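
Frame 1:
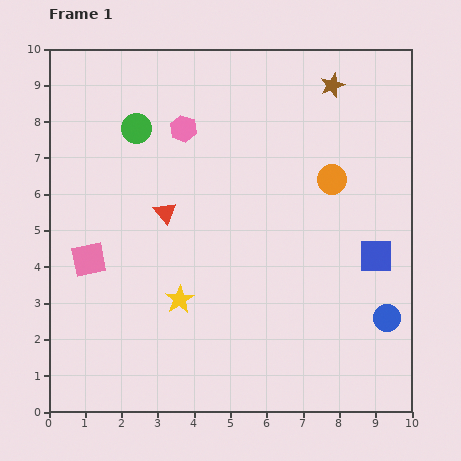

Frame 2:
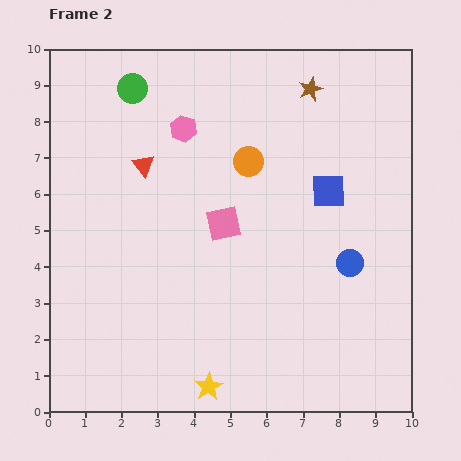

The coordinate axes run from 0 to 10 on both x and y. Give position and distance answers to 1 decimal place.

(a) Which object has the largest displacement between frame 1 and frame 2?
the pink square

(moved 3.8; next 2.5)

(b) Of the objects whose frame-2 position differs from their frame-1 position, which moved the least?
the brown star

(moved 0.6)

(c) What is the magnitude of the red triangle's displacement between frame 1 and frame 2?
1.4

The red triangle moved from (3.2, 5.5) to (2.6, 6.8), a distance of √(0.6² + 1.3²) ≈ 1.4.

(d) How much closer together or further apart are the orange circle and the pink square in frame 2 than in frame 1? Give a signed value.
-5.3

Distance in frame 1: 7.1. Distance in frame 2: 1.8.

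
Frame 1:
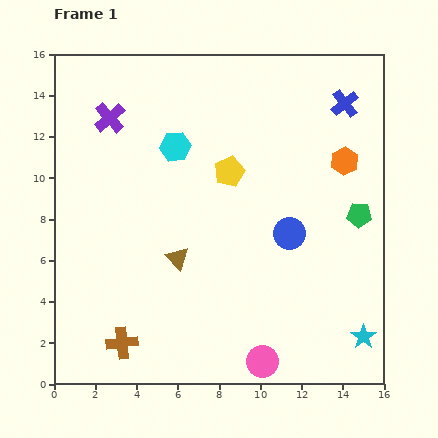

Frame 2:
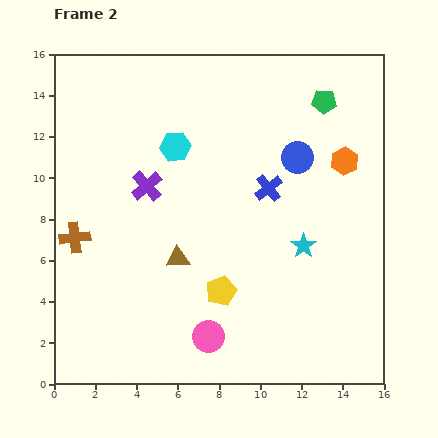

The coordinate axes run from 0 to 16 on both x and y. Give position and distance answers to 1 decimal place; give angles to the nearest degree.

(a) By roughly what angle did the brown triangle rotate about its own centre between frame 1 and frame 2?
52° counter-clockwise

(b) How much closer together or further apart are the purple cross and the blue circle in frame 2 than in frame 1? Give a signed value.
-2.9

Distance in frame 1: 10.3. Distance in frame 2: 7.4.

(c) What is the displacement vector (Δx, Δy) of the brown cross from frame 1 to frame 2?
(-2.3, 5.1)

The brown cross was at (3.3, 2.0) in frame 1 and (1.0, 7.1) in frame 2.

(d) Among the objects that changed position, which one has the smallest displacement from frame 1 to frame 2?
the pink circle

(moved 2.9)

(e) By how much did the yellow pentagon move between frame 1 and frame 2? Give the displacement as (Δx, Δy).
(-0.4, -5.8)

The yellow pentagon was at (8.5, 10.3) in frame 1 and (8.1, 4.5) in frame 2.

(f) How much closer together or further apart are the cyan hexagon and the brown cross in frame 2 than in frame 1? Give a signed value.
-3.2

Distance in frame 1: 9.8. Distance in frame 2: 6.6.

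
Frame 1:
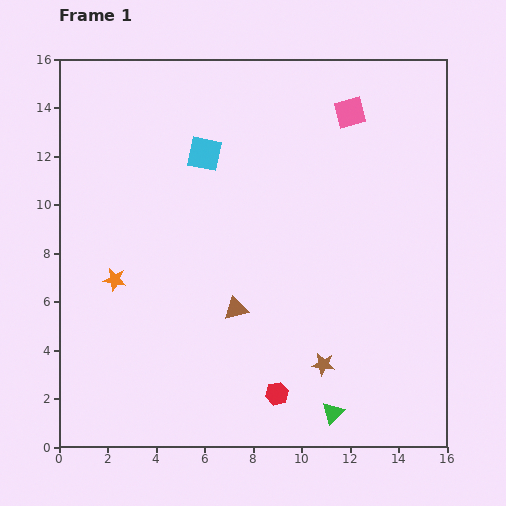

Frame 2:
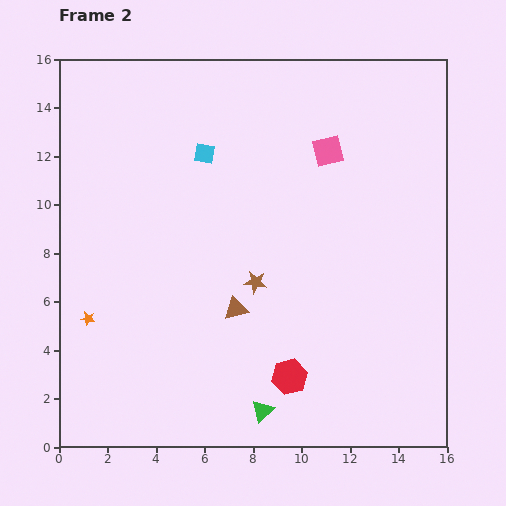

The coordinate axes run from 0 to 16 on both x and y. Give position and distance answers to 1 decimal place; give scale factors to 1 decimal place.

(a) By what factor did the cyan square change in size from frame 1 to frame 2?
0.6×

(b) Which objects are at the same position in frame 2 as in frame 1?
the cyan square, the brown triangle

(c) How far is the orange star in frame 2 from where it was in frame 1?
1.9

The orange star moved from (2.3, 6.9) to (1.2, 5.3), a distance of √(1.1² + 1.6²) ≈ 1.9.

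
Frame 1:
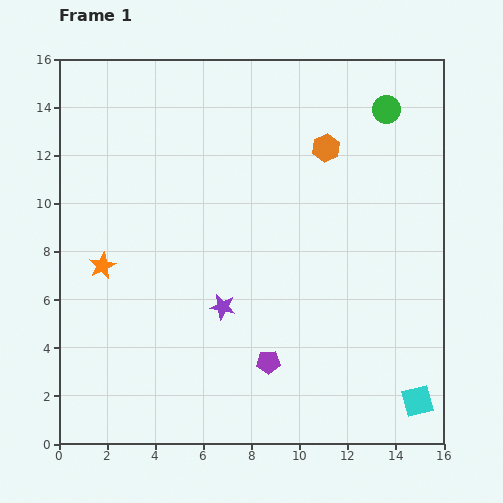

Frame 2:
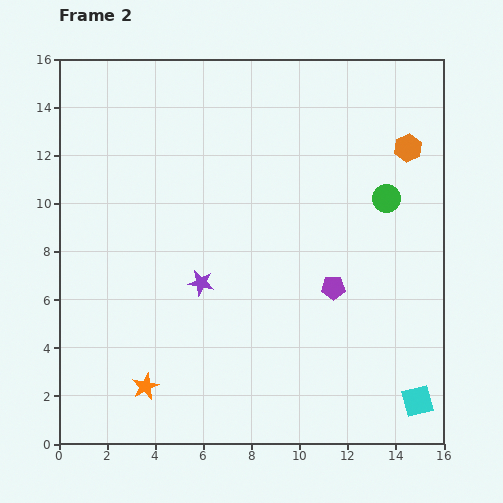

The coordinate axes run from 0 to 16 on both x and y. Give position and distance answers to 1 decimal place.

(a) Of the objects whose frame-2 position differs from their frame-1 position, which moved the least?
the purple star

(moved 1.3)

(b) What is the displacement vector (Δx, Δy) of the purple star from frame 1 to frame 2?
(-0.9, 1.0)

The purple star was at (6.8, 5.7) in frame 1 and (5.9, 6.7) in frame 2.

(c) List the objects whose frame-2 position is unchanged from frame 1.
the cyan square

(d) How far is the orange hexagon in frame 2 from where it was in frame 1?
3.4

The orange hexagon moved from (11.1, 12.3) to (14.5, 12.3), a distance of √(3.4² + 0.0²) ≈ 3.4.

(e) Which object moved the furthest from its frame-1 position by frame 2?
the orange star

(moved 5.3; next 4.1)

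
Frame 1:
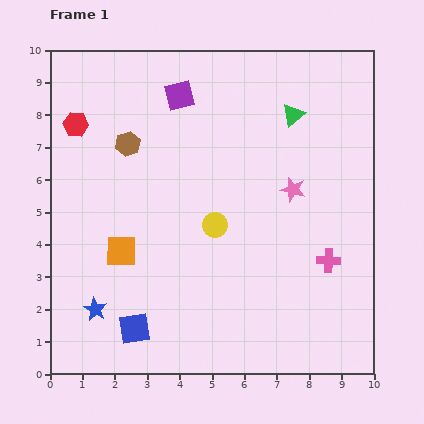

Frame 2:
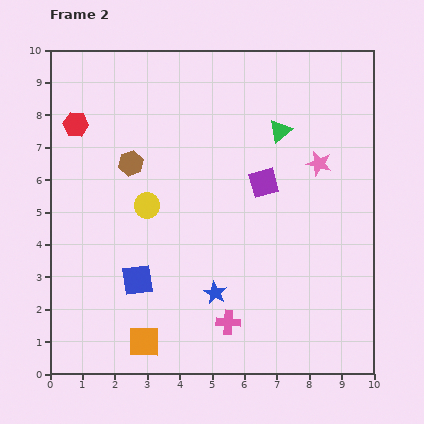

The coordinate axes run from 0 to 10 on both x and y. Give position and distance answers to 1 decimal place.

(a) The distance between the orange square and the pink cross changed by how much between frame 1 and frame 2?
-3.7

Distance in frame 1: 6.4. Distance in frame 2: 2.7.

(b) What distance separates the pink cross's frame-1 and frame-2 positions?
3.6

The pink cross moved from (8.6, 3.5) to (5.5, 1.6), a distance of √(3.1² + 1.9²) ≈ 3.6.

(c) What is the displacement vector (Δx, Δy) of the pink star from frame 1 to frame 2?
(0.8, 0.8)

The pink star was at (7.5, 5.7) in frame 1 and (8.3, 6.5) in frame 2.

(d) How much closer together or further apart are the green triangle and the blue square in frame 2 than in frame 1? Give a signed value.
-1.8

Distance in frame 1: 8.2. Distance in frame 2: 6.4.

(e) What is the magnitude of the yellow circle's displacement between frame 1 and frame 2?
2.2

The yellow circle moved from (5.1, 4.6) to (3.0, 5.2), a distance of √(2.1² + 0.6²) ≈ 2.2.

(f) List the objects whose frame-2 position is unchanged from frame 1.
the red hexagon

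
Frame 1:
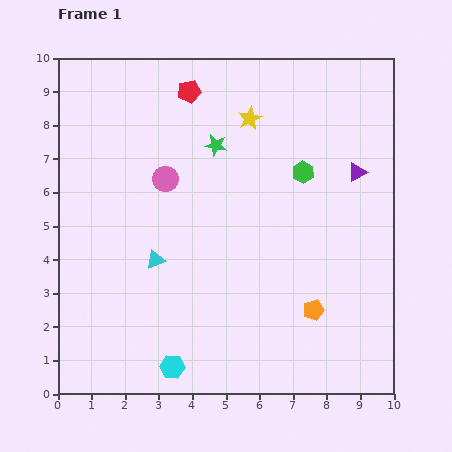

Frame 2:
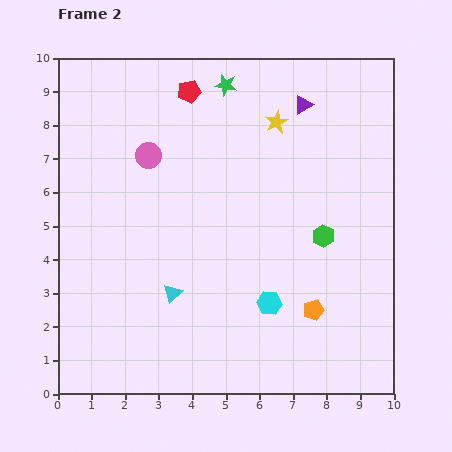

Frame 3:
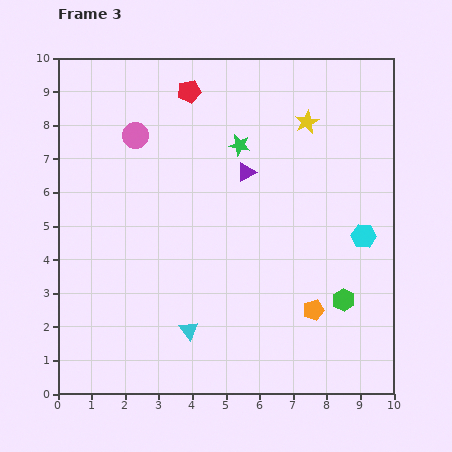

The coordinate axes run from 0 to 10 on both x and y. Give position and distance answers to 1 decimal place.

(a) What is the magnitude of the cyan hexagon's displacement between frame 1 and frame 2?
3.5

The cyan hexagon moved from (3.4, 0.8) to (6.3, 2.7), a distance of √(2.9² + 1.9²) ≈ 3.5.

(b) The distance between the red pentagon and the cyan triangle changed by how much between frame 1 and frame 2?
+0.9

Distance in frame 1: 5.1. Distance in frame 2: 6.0.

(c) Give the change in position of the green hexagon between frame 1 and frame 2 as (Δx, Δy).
(0.6, -1.9)

The green hexagon was at (7.3, 6.6) in frame 1 and (7.9, 4.7) in frame 2.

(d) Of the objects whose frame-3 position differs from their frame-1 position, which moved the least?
the green star

(moved 0.7)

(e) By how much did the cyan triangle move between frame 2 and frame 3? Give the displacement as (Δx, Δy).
(0.5, -1.1)

The cyan triangle was at (3.4, 3.0) in frame 2 and (3.9, 1.9) in frame 3.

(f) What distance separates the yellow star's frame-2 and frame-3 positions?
0.9

The yellow star moved from (6.5, 8.1) to (7.4, 8.1), a distance of √(0.9² + 0.0²) ≈ 0.9.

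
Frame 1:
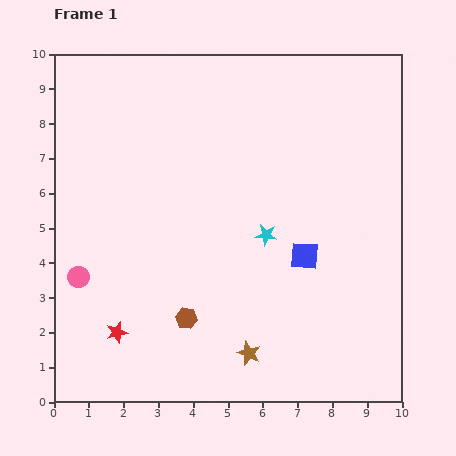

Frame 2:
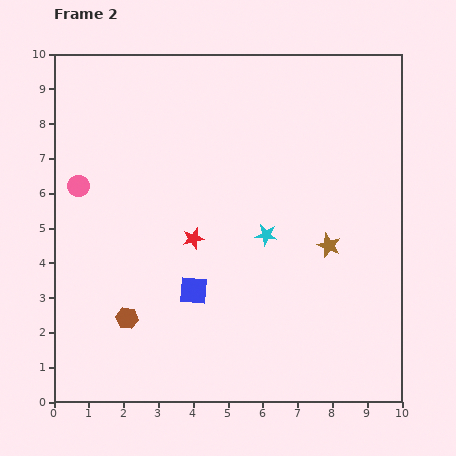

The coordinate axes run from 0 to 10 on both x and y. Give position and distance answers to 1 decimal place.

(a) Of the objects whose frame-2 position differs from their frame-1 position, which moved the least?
the brown hexagon

(moved 1.7)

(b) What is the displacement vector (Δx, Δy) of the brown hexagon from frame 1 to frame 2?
(-1.7, 0.0)

The brown hexagon was at (3.8, 2.4) in frame 1 and (2.1, 2.4) in frame 2.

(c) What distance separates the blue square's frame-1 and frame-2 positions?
3.4

The blue square moved from (7.2, 4.2) to (4.0, 3.2), a distance of √(3.2² + 1.0²) ≈ 3.4.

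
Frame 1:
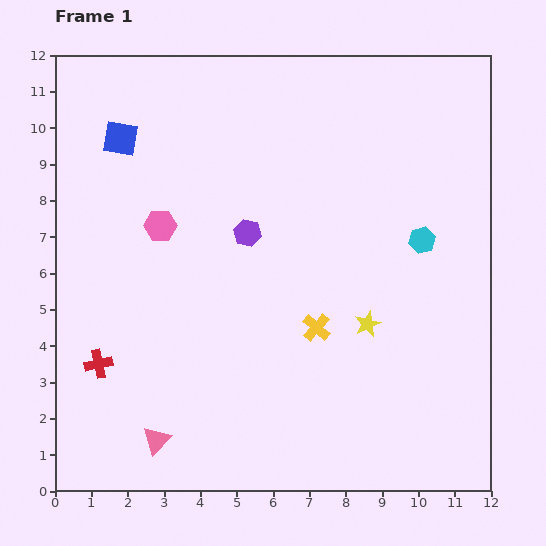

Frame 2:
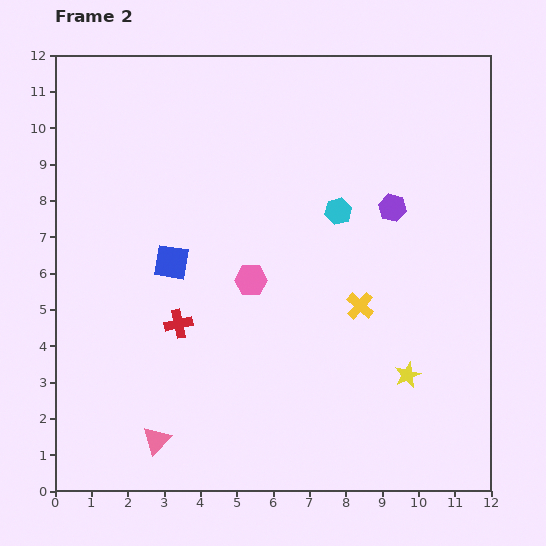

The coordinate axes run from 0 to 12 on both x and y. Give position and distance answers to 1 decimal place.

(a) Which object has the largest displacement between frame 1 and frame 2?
the purple hexagon

(moved 4.1; next 3.7)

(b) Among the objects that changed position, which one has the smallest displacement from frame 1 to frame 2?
the yellow cross

(moved 1.3)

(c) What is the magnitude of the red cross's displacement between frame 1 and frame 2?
2.5

The red cross moved from (1.2, 3.5) to (3.4, 4.6), a distance of √(2.2² + 1.1²) ≈ 2.5.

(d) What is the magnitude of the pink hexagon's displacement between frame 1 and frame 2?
2.9

The pink hexagon moved from (2.9, 7.3) to (5.4, 5.8), a distance of √(2.5² + 1.5²) ≈ 2.9.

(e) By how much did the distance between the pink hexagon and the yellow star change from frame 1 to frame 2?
-1.3

Distance in frame 1: 6.3. Distance in frame 2: 5.0.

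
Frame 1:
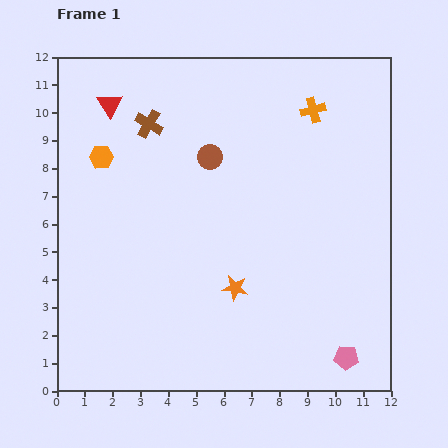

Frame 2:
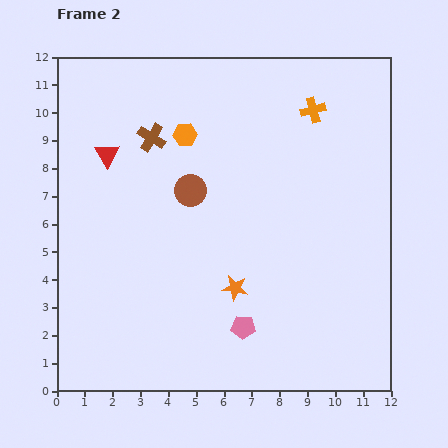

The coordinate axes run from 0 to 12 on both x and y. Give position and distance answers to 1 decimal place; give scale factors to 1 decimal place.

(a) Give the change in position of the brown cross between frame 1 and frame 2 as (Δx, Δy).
(0.1, -0.5)

The brown cross was at (3.3, 9.6) in frame 1 and (3.4, 9.1) in frame 2.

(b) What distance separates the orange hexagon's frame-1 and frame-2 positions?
3.1

The orange hexagon moved from (1.6, 8.4) to (4.6, 9.2), a distance of √(3.0² + 0.8²) ≈ 3.1.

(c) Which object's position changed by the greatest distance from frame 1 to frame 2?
the pink pentagon

(moved 3.9; next 3.1)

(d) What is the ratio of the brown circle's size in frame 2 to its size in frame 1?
1.3×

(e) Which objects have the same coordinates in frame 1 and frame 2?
the orange star, the orange cross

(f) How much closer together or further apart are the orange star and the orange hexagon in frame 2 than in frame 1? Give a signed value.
-0.9

Distance in frame 1: 6.7. Distance in frame 2: 5.8.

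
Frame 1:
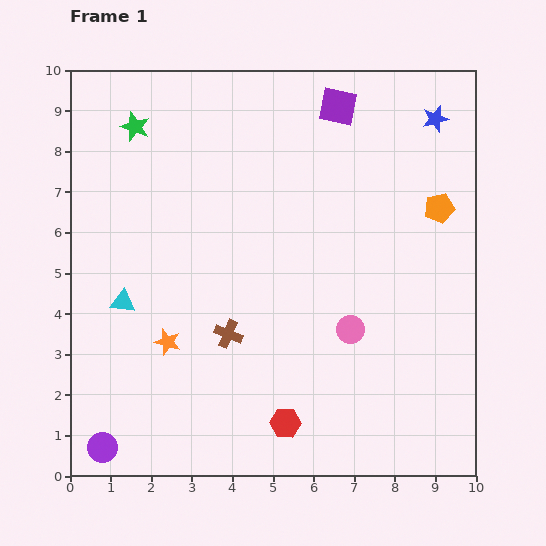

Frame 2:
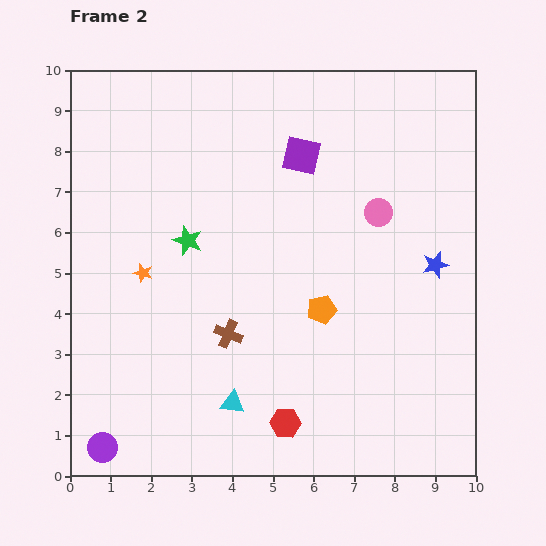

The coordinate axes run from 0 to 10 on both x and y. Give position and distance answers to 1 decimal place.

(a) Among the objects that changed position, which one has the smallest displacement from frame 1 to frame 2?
the purple square

(moved 1.5)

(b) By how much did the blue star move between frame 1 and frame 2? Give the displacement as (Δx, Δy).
(0.0, -3.6)

The blue star was at (9.0, 8.8) in frame 1 and (9.0, 5.2) in frame 2.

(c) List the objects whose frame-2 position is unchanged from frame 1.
the red hexagon, the purple circle, the brown cross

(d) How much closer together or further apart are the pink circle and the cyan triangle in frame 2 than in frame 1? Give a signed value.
+0.3

Distance in frame 1: 5.6. Distance in frame 2: 5.9.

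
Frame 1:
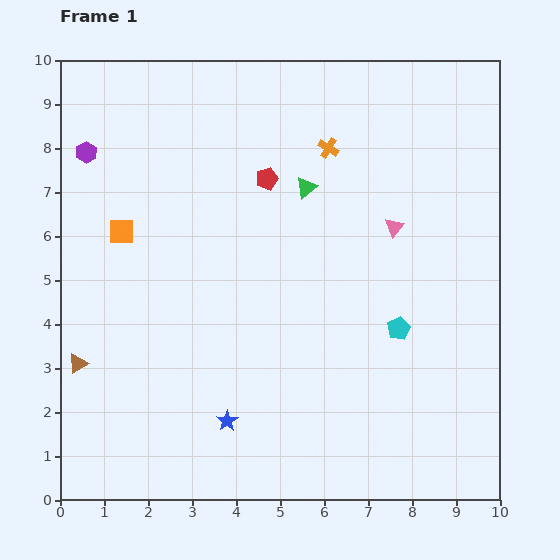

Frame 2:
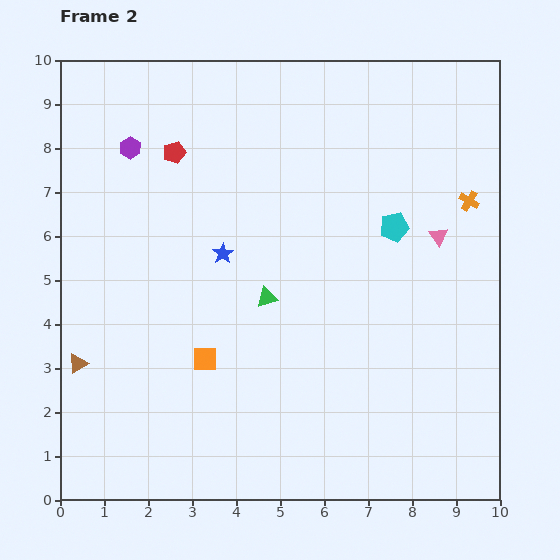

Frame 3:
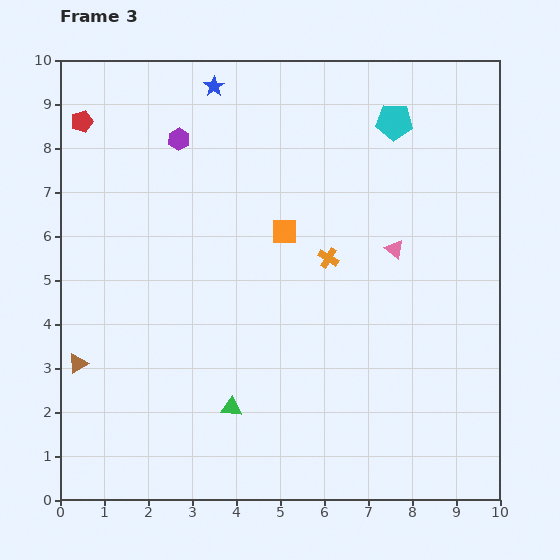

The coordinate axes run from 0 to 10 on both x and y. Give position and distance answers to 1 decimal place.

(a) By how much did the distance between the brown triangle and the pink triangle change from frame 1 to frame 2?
+0.9

Distance in frame 1: 7.8. Distance in frame 2: 8.7.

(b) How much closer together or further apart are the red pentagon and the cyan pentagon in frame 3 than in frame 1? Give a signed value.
+2.6

Distance in frame 1: 4.5. Distance in frame 3: 7.1.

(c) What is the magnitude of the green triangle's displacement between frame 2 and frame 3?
2.6

The green triangle moved from (4.7, 4.6) to (3.9, 2.1), a distance of √(0.8² + 2.5²) ≈ 2.6.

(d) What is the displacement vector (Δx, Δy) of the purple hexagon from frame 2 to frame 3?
(1.1, 0.2)

The purple hexagon was at (1.6, 8.0) in frame 2 and (2.7, 8.2) in frame 3.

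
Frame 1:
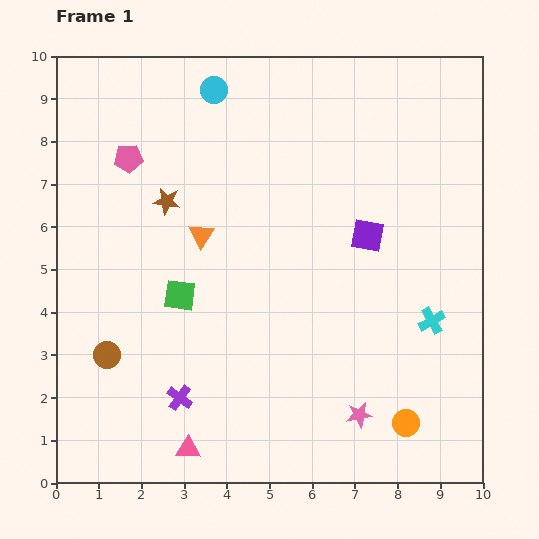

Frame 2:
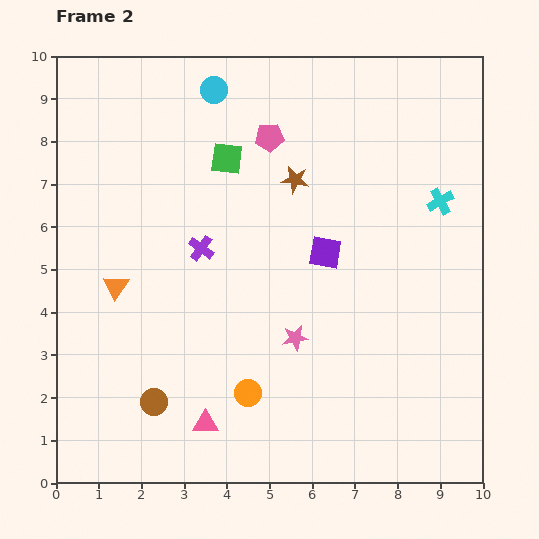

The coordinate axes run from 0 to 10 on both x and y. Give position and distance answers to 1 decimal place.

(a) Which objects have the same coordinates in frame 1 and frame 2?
the cyan circle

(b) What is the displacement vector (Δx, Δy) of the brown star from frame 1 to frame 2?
(3.0, 0.5)

The brown star was at (2.6, 6.6) in frame 1 and (5.6, 7.1) in frame 2.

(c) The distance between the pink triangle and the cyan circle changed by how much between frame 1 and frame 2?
-0.6

Distance in frame 1: 8.4. Distance in frame 2: 7.8.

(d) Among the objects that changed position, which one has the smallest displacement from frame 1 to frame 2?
the pink triangle

(moved 0.7)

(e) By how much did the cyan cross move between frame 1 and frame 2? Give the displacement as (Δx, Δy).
(0.2, 2.8)

The cyan cross was at (8.8, 3.8) in frame 1 and (9.0, 6.6) in frame 2.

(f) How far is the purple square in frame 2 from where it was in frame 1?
1.1

The purple square moved from (7.3, 5.8) to (6.3, 5.4), a distance of √(1.0² + 0.4²) ≈ 1.1.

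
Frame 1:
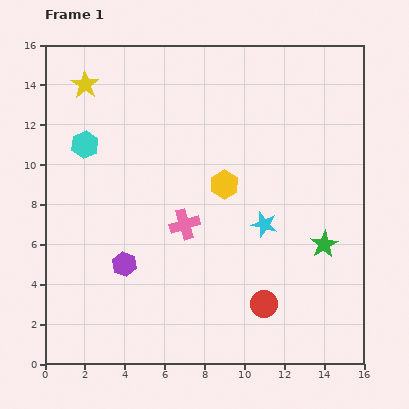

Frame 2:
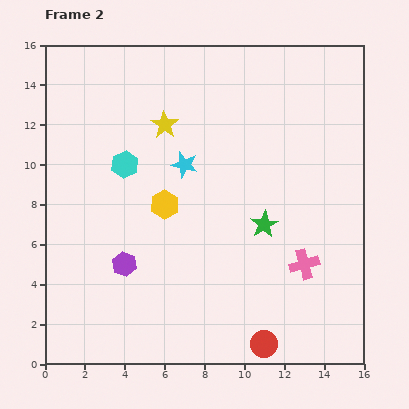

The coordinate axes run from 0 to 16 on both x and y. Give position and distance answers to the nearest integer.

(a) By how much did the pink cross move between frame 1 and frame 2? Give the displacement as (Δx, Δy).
(6, -2)

The pink cross was at (7, 7) in frame 1 and (13, 5) in frame 2.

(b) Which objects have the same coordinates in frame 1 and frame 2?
the purple hexagon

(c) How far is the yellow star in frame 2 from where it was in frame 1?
4

The yellow star moved from (2, 14) to (6, 12), a distance of √(4² + 2²) ≈ 4.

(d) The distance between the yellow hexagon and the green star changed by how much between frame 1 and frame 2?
-1

Distance in frame 1: 6. Distance in frame 2: 5.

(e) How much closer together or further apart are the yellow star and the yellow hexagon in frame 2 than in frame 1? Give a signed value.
-5

Distance in frame 1: 9. Distance in frame 2: 4.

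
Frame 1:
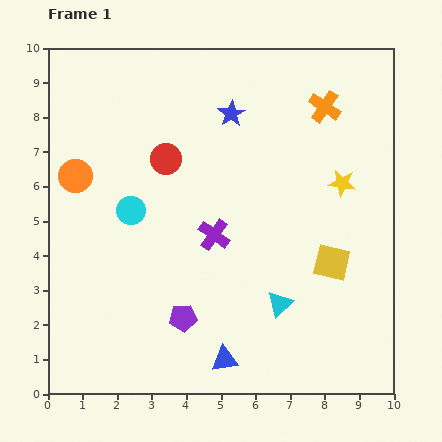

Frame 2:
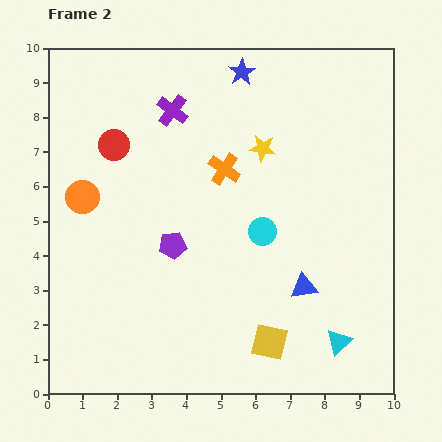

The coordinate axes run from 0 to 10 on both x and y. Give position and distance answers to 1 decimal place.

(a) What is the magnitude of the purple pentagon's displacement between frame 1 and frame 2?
2.1

The purple pentagon moved from (3.9, 2.2) to (3.6, 4.3), a distance of √(0.3² + 2.1²) ≈ 2.1.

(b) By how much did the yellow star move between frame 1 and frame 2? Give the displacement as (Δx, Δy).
(-2.3, 1.0)

The yellow star was at (8.5, 6.1) in frame 1 and (6.2, 7.1) in frame 2.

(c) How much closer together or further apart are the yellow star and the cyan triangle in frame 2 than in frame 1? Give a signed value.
+2.1

Distance in frame 1: 3.9. Distance in frame 2: 6.0.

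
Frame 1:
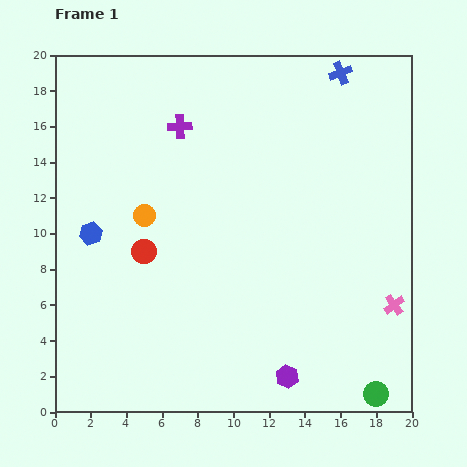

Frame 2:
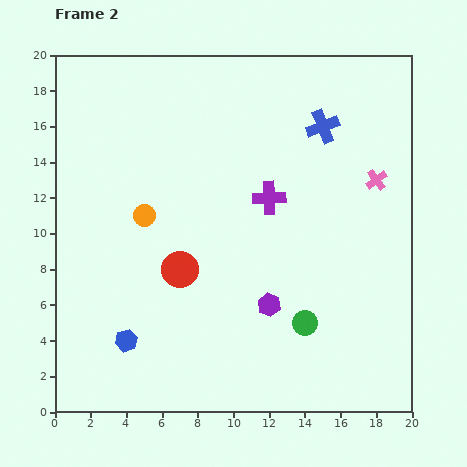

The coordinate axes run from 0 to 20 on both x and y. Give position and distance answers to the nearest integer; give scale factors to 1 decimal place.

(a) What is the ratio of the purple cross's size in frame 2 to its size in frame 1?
1.4×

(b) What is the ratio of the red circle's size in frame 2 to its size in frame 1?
1.5×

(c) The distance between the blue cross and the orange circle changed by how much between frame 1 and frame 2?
-3

Distance in frame 1: 14. Distance in frame 2: 11.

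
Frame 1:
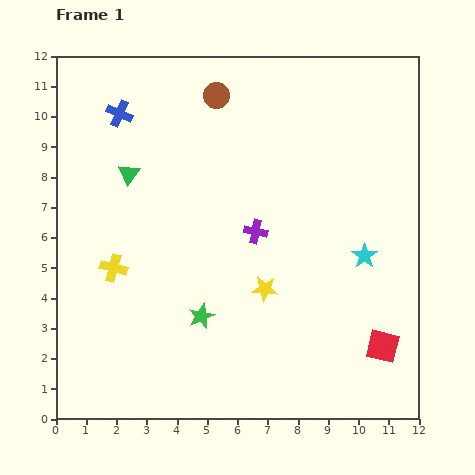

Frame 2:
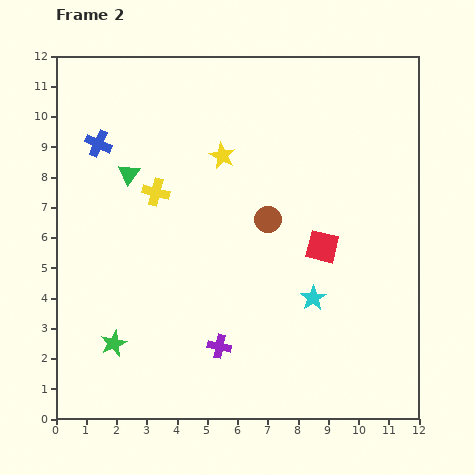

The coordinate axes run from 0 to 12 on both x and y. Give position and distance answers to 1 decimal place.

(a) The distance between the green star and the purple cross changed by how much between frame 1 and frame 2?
+0.2

Distance in frame 1: 3.3. Distance in frame 2: 3.5.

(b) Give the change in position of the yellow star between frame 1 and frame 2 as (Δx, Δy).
(-1.4, 4.4)

The yellow star was at (6.9, 4.3) in frame 1 and (5.5, 8.7) in frame 2.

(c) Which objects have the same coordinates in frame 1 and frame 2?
the green triangle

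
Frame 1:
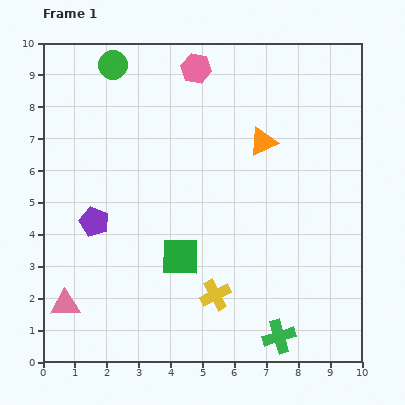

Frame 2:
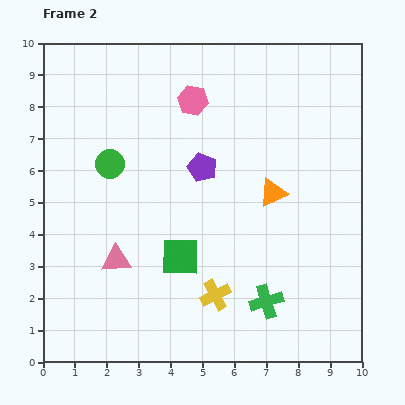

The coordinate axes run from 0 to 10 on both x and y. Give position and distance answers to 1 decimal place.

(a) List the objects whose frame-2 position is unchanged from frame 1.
the yellow cross, the green square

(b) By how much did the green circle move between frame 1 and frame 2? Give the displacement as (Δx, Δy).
(-0.1, -3.1)

The green circle was at (2.2, 9.3) in frame 1 and (2.1, 6.2) in frame 2.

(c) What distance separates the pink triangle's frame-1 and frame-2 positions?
2.1

The pink triangle moved from (0.7, 1.8) to (2.3, 3.2), a distance of √(1.6² + 1.4²) ≈ 2.1.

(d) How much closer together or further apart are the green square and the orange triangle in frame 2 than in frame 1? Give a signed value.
-0.9

Distance in frame 1: 4.4. Distance in frame 2: 3.5.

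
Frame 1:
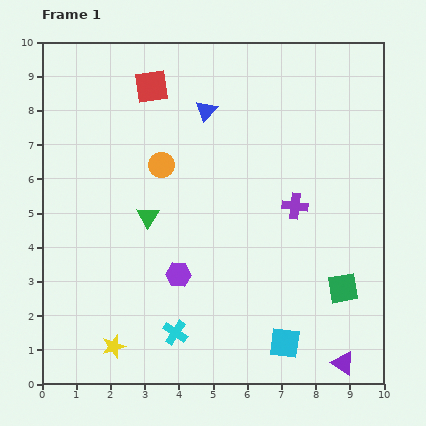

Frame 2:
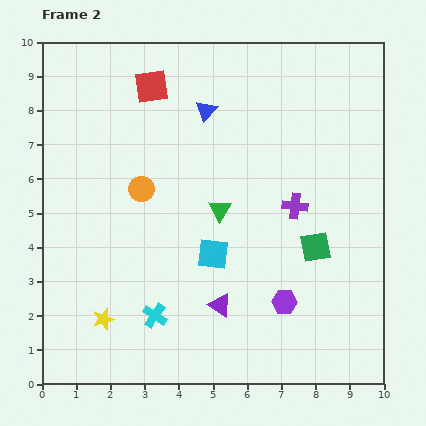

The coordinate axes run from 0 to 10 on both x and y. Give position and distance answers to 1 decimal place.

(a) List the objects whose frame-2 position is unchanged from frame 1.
the blue triangle, the red square, the purple cross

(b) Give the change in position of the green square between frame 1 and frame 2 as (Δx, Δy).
(-0.8, 1.2)

The green square was at (8.8, 2.8) in frame 1 and (8.0, 4.0) in frame 2.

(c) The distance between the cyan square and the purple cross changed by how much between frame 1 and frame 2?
-1.2

Distance in frame 1: 4.0. Distance in frame 2: 2.8.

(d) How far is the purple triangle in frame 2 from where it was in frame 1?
4.0

The purple triangle moved from (8.8, 0.6) to (5.2, 2.3), a distance of √(3.6² + 1.7²) ≈ 4.0.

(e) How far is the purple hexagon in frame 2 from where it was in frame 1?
3.2

The purple hexagon moved from (4.0, 3.2) to (7.1, 2.4), a distance of √(3.1² + 0.8²) ≈ 3.2.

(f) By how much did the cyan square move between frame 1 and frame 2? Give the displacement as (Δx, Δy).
(-2.1, 2.6)

The cyan square was at (7.1, 1.2) in frame 1 and (5.0, 3.8) in frame 2.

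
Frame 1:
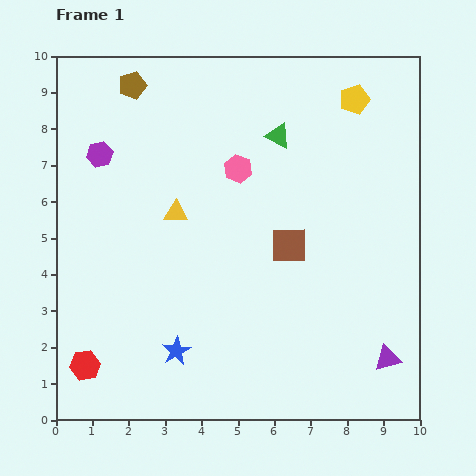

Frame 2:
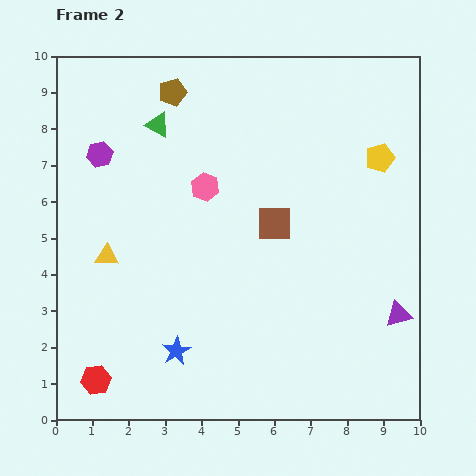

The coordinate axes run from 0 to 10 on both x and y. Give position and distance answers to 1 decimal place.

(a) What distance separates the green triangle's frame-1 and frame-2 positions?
3.3

The green triangle moved from (6.1, 7.8) to (2.8, 8.1), a distance of √(3.3² + 0.3²) ≈ 3.3.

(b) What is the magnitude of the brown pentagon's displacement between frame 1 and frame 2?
1.1

The brown pentagon moved from (2.1, 9.2) to (3.2, 9.0), a distance of √(1.1² + 0.2²) ≈ 1.1.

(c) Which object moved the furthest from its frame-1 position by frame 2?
the green triangle

(moved 3.3; next 2.2)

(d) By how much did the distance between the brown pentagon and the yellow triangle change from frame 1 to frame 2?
+1.1

Distance in frame 1: 3.7. Distance in frame 2: 4.8.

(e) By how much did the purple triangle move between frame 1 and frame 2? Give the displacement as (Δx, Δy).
(0.3, 1.2)

The purple triangle was at (9.1, 1.7) in frame 1 and (9.4, 2.9) in frame 2.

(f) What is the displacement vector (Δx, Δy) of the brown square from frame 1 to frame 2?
(-0.4, 0.6)

The brown square was at (6.4, 4.8) in frame 1 and (6.0, 5.4) in frame 2.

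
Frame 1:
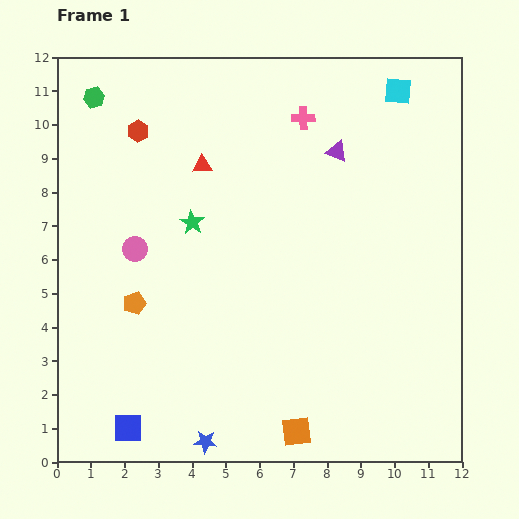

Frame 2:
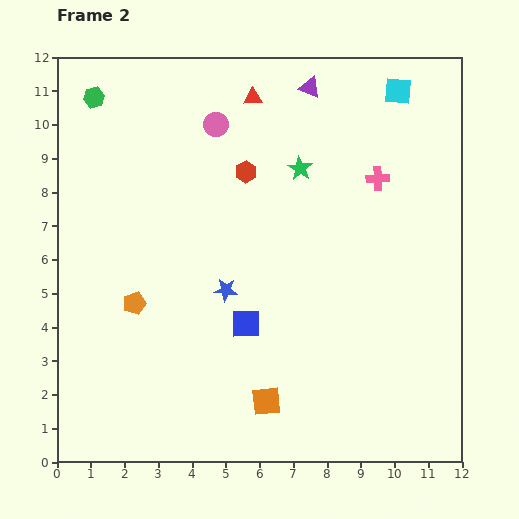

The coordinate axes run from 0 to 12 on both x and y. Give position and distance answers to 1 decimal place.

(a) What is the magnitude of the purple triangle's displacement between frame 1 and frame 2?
2.1

The purple triangle moved from (8.3, 9.2) to (7.5, 11.1), a distance of √(0.8² + 1.9²) ≈ 2.1.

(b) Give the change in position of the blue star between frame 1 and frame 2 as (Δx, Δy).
(0.6, 4.5)

The blue star was at (4.4, 0.6) in frame 1 and (5.0, 5.1) in frame 2.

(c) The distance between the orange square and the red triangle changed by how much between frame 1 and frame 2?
+0.6

Distance in frame 1: 8.4. Distance in frame 2: 9.0.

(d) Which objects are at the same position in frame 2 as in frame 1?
the green hexagon, the cyan square, the orange pentagon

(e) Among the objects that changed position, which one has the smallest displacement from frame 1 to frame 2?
the orange square

(moved 1.3)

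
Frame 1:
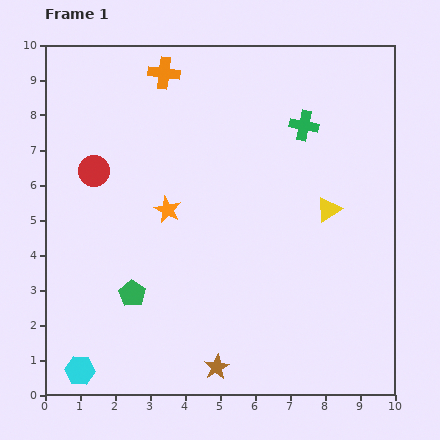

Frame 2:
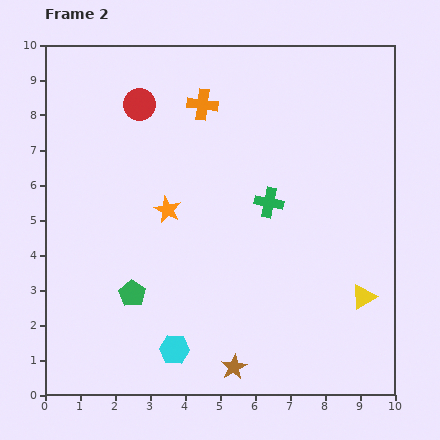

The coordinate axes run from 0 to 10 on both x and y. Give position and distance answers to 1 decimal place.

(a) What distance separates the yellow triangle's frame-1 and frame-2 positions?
2.7

The yellow triangle moved from (8.1, 5.3) to (9.1, 2.8), a distance of √(1.0² + 2.5²) ≈ 2.7.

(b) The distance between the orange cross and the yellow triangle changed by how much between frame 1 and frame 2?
+1.1

Distance in frame 1: 6.1. Distance in frame 2: 7.2.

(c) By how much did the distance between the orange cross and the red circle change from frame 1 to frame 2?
-1.6

Distance in frame 1: 3.4. Distance in frame 2: 1.8.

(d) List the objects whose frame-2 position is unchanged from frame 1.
the green pentagon, the orange star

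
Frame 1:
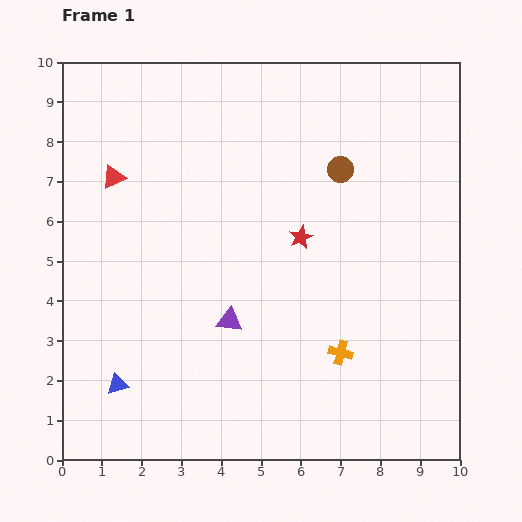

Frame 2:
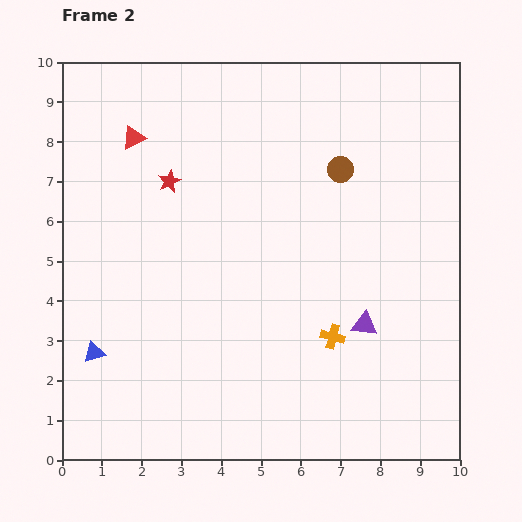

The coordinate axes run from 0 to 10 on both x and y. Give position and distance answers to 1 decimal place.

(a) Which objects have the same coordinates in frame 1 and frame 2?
the brown circle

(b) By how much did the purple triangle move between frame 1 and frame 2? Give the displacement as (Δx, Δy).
(3.4, -0.1)

The purple triangle was at (4.2, 3.5) in frame 1 and (7.6, 3.4) in frame 2.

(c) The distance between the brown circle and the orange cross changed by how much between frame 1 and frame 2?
-0.4

Distance in frame 1: 4.6. Distance in frame 2: 4.2.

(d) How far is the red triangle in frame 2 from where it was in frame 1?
1.1

The red triangle moved from (1.3, 7.1) to (1.8, 8.1), a distance of √(0.5² + 1.0²) ≈ 1.1.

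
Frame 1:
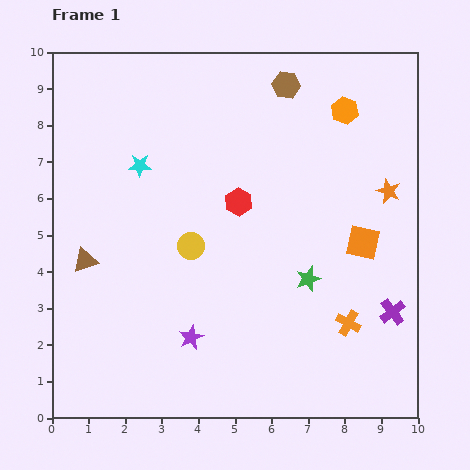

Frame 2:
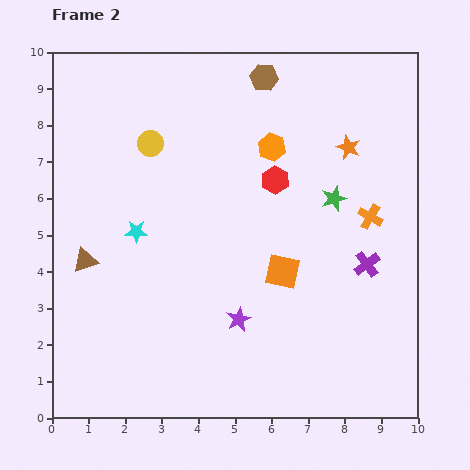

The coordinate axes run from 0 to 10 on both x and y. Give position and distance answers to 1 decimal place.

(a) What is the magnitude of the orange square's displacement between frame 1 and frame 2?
2.3

The orange square moved from (8.5, 4.8) to (6.3, 4.0), a distance of √(2.2² + 0.8²) ≈ 2.3.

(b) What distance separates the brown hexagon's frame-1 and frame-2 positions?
0.6

The brown hexagon moved from (6.4, 9.1) to (5.8, 9.3), a distance of √(0.6² + 0.2²) ≈ 0.6.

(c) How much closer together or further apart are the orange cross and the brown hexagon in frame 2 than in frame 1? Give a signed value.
-1.9

Distance in frame 1: 6.7. Distance in frame 2: 4.8.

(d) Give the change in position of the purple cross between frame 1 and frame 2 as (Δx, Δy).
(-0.7, 1.3)

The purple cross was at (9.3, 2.9) in frame 1 and (8.6, 4.2) in frame 2.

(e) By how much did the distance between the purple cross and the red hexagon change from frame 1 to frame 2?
-1.8

Distance in frame 1: 5.2. Distance in frame 2: 3.4.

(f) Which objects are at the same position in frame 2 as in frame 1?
the brown triangle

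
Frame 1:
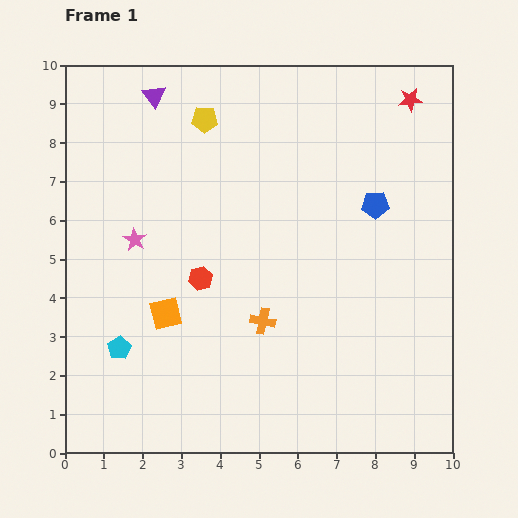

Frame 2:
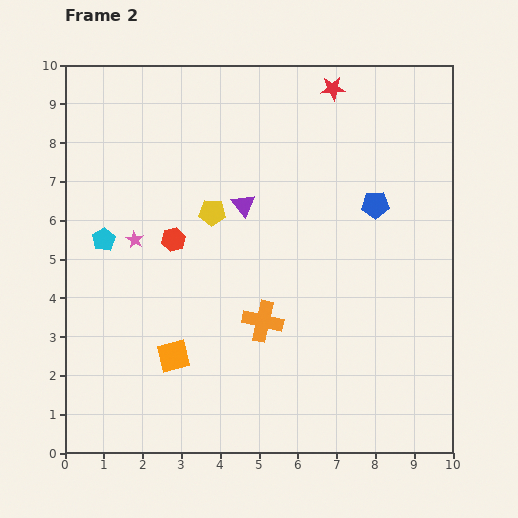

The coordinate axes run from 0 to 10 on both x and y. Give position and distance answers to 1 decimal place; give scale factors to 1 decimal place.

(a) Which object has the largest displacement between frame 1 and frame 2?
the purple triangle

(moved 3.6; next 2.8)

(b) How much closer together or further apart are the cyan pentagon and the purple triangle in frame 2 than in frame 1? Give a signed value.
-2.9

Distance in frame 1: 6.6. Distance in frame 2: 3.7.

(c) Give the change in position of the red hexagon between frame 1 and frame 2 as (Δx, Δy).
(-0.7, 1.0)

The red hexagon was at (3.5, 4.5) in frame 1 and (2.8, 5.5) in frame 2.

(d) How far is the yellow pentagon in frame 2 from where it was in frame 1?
2.4

The yellow pentagon moved from (3.6, 8.6) to (3.8, 6.2), a distance of √(0.2² + 2.4²) ≈ 2.4.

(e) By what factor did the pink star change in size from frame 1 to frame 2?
0.8×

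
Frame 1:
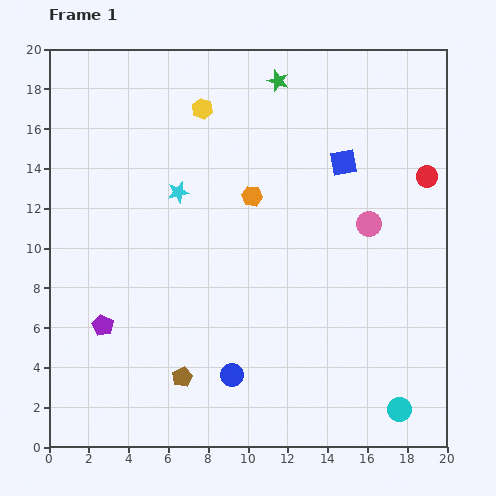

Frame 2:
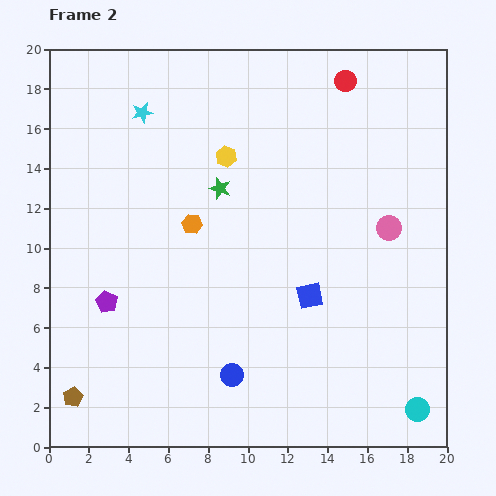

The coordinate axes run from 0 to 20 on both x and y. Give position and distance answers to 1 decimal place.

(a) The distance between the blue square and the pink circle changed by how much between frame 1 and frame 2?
+1.8

Distance in frame 1: 3.4. Distance in frame 2: 5.2.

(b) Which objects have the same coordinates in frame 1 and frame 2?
the blue circle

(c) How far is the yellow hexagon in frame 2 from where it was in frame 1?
2.7

The yellow hexagon moved from (7.7, 17.0) to (8.9, 14.6), a distance of √(1.2² + 2.4²) ≈ 2.7.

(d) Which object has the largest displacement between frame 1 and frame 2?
the blue square

(moved 6.9; next 6.3)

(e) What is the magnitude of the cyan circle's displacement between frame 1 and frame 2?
0.9

The cyan circle moved from (17.6, 1.9) to (18.5, 1.9), a distance of √(0.9² + 0.0²) ≈ 0.9.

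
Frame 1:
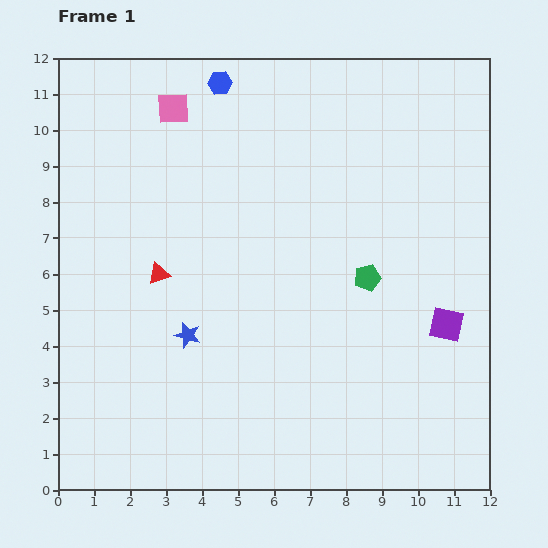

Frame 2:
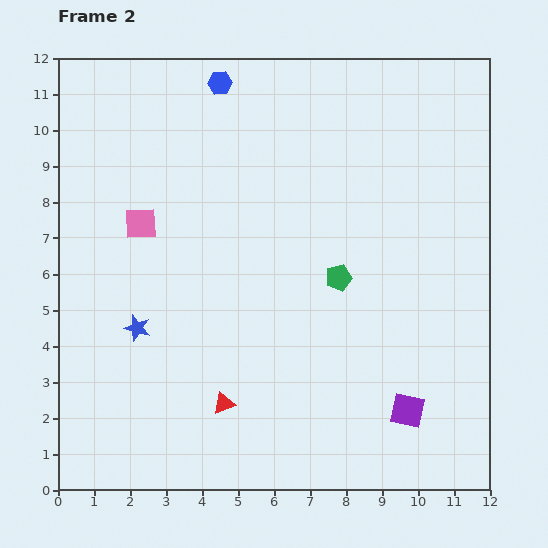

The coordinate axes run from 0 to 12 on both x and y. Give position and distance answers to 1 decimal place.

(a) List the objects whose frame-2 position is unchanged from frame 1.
the blue hexagon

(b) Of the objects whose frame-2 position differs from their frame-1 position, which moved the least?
the green pentagon

(moved 0.8)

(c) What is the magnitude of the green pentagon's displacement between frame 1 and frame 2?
0.8

The green pentagon moved from (8.6, 5.9) to (7.8, 5.9), a distance of √(0.8² + 0.0²) ≈ 0.8.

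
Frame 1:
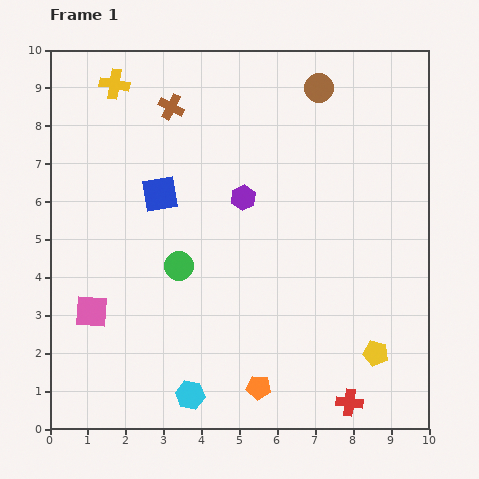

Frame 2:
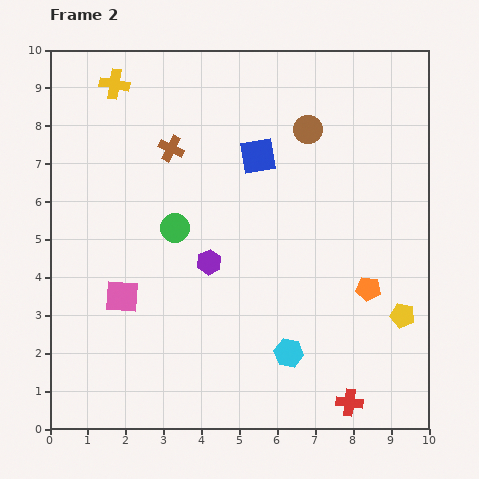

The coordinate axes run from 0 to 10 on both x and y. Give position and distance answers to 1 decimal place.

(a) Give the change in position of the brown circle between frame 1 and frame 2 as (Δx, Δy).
(-0.3, -1.1)

The brown circle was at (7.1, 9.0) in frame 1 and (6.8, 7.9) in frame 2.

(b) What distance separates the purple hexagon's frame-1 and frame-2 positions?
1.9

The purple hexagon moved from (5.1, 6.1) to (4.2, 4.4), a distance of √(0.9² + 1.7²) ≈ 1.9.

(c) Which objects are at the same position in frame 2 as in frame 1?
the yellow cross, the red cross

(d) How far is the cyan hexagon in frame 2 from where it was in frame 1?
2.8

The cyan hexagon moved from (3.7, 0.9) to (6.3, 2.0), a distance of √(2.6² + 1.1²) ≈ 2.8.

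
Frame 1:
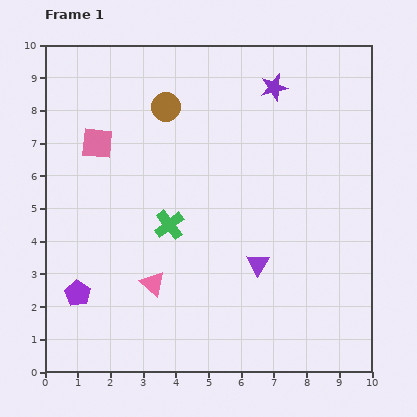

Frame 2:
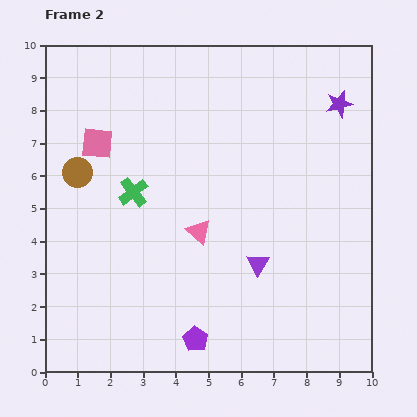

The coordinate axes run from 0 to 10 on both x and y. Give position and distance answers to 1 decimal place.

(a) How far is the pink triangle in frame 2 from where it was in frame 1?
2.1

The pink triangle moved from (3.3, 2.7) to (4.7, 4.3), a distance of √(1.4² + 1.6²) ≈ 2.1.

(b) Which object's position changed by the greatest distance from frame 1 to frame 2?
the purple pentagon

(moved 3.9; next 3.4)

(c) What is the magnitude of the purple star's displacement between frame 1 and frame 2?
2.1

The purple star moved from (7.0, 8.7) to (9.0, 8.2), a distance of √(2.0² + 0.5²) ≈ 2.1.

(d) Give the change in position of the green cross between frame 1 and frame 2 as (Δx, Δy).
(-1.1, 1.0)

The green cross was at (3.8, 4.5) in frame 1 and (2.7, 5.5) in frame 2.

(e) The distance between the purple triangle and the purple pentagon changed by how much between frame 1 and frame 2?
-2.6

Distance in frame 1: 5.6. Distance in frame 2: 3.0.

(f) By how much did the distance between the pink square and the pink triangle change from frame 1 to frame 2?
-0.5

Distance in frame 1: 4.6. Distance in frame 2: 4.1.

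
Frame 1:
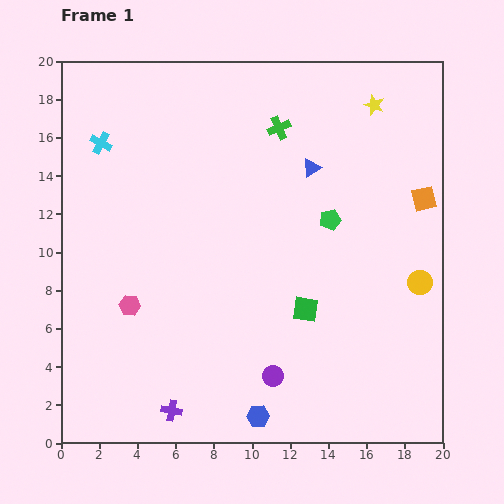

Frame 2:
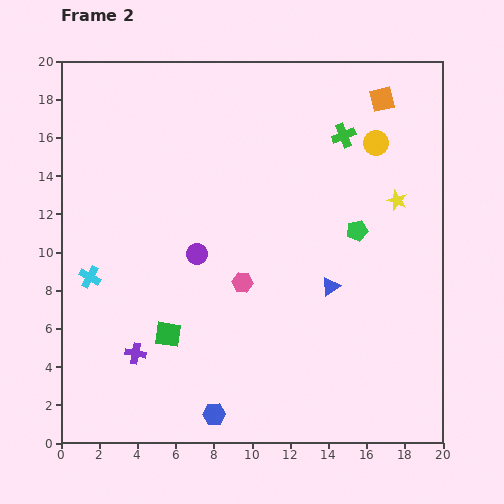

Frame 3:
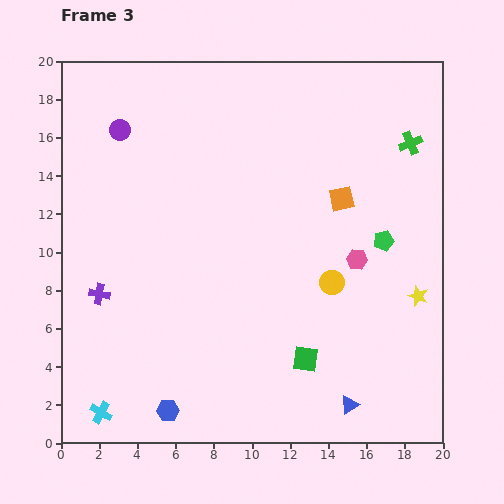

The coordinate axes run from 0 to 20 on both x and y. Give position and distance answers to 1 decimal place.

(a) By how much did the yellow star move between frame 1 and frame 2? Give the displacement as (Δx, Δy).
(1.2, -5.0)

The yellow star was at (16.4, 17.7) in frame 1 and (17.6, 12.7) in frame 2.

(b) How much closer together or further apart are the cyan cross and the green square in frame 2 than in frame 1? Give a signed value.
-8.7

Distance in frame 1: 13.8. Distance in frame 2: 5.1.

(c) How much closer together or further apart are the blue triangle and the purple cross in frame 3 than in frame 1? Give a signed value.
-0.3

Distance in frame 1: 14.6. Distance in frame 3: 14.3.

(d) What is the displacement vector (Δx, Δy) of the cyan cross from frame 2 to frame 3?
(0.6, -7.1)

The cyan cross was at (1.5, 8.7) in frame 2 and (2.1, 1.6) in frame 3.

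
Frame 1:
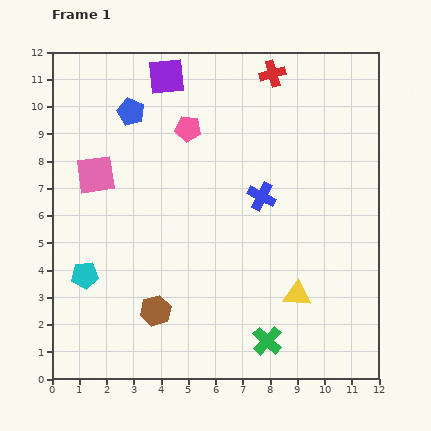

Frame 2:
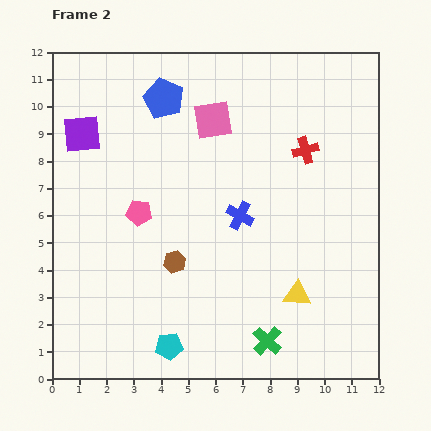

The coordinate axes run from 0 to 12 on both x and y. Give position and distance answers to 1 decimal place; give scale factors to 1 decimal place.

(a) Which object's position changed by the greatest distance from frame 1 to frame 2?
the pink square

(moved 4.7; next 4.0)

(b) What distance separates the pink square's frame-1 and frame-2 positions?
4.7

The pink square moved from (1.6, 7.5) to (5.9, 9.5), a distance of √(4.3² + 2.0²) ≈ 4.7.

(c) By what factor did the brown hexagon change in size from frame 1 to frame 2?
0.7×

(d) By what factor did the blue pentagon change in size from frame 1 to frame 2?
1.5×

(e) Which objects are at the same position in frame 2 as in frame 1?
the yellow triangle, the green cross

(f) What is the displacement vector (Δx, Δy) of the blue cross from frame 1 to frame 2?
(-0.8, -0.7)

The blue cross was at (7.7, 6.7) in frame 1 and (6.9, 6.0) in frame 2.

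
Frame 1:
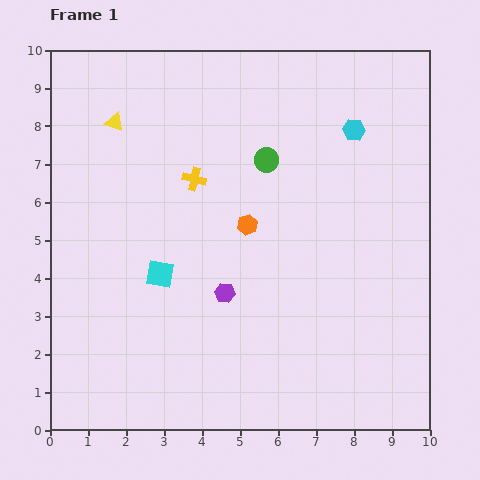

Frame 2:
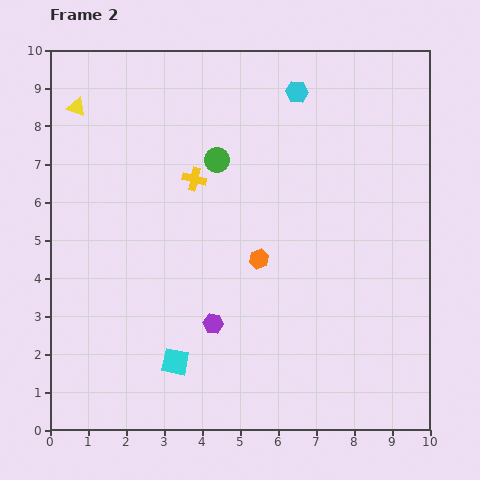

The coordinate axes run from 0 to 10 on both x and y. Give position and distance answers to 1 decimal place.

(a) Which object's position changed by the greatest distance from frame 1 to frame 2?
the cyan square

(moved 2.3; next 1.8)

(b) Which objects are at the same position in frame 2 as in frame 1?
the yellow cross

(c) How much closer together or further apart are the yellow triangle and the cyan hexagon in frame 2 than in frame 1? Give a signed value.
-0.5

Distance in frame 1: 6.3. Distance in frame 2: 5.8.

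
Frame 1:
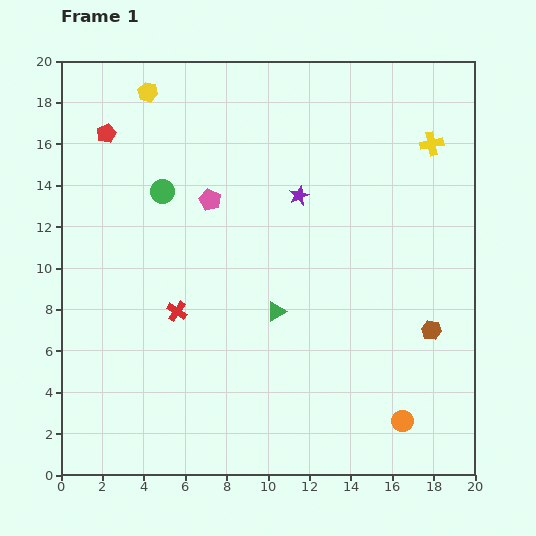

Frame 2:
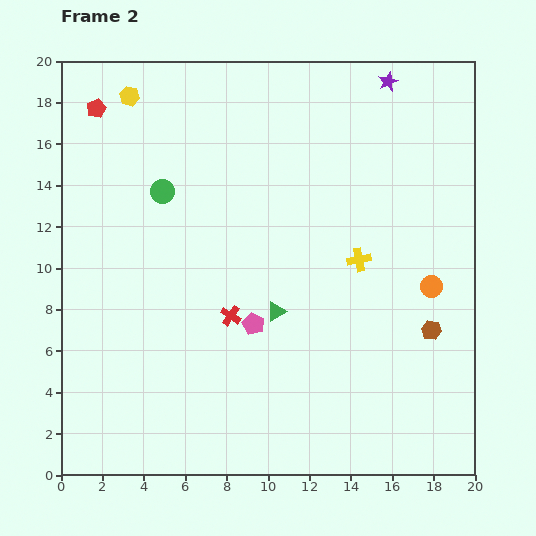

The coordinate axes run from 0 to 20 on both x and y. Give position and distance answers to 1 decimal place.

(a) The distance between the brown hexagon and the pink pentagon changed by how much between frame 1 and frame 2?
-3.8

Distance in frame 1: 12.4. Distance in frame 2: 8.6.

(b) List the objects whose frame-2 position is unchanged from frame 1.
the green circle, the green triangle, the brown hexagon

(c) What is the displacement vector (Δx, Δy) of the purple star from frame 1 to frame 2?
(4.3, 5.5)

The purple star was at (11.5, 13.5) in frame 1 and (15.8, 19.0) in frame 2.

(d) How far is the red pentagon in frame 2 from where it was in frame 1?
1.3

The red pentagon moved from (2.2, 16.5) to (1.7, 17.7), a distance of √(0.5² + 1.2²) ≈ 1.3.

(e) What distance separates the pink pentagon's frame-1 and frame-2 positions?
6.4

The pink pentagon moved from (7.2, 13.3) to (9.3, 7.3), a distance of √(2.1² + 6.0²) ≈ 6.4.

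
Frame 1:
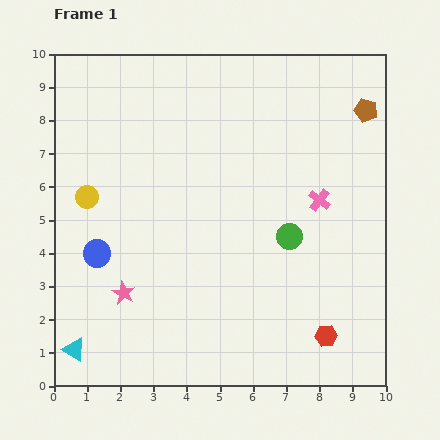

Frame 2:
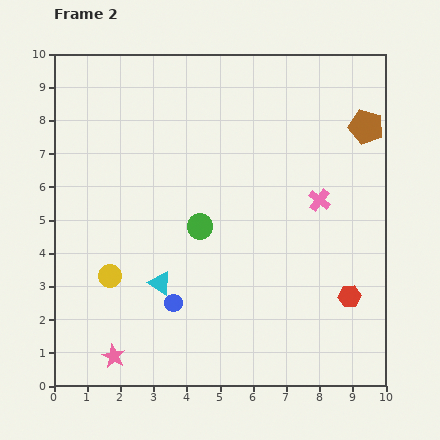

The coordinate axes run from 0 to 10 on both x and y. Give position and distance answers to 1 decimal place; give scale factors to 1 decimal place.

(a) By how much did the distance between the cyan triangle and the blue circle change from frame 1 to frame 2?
-2.3

Distance in frame 1: 3.0. Distance in frame 2: 0.7.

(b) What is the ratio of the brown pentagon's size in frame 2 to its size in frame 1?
1.5×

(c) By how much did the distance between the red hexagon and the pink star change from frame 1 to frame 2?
+1.1

Distance in frame 1: 6.2. Distance in frame 2: 7.3.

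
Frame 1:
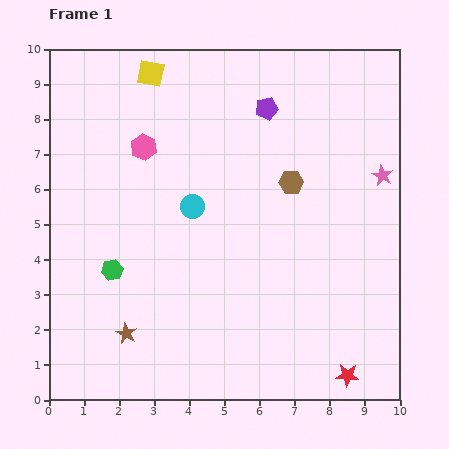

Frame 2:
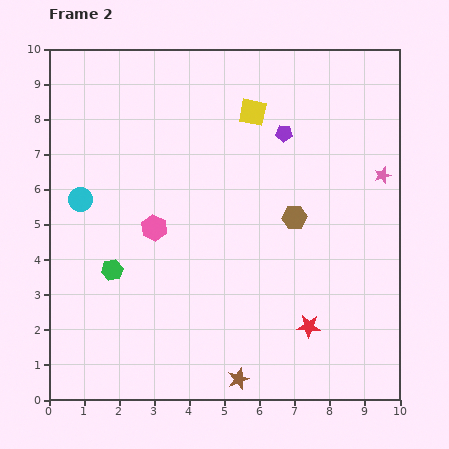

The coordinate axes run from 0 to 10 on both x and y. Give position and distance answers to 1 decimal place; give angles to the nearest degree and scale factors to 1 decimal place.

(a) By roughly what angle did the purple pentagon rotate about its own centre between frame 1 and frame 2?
15° clockwise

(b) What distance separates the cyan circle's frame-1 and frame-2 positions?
3.2

The cyan circle moved from (4.1, 5.5) to (0.9, 5.7), a distance of √(3.2² + 0.2²) ≈ 3.2.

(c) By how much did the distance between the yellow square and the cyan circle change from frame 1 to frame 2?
+1.5

Distance in frame 1: 4.0. Distance in frame 2: 5.5.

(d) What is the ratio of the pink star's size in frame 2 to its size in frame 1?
0.8×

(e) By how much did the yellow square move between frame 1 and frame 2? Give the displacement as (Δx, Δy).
(2.9, -1.1)

The yellow square was at (2.9, 9.3) in frame 1 and (5.8, 8.2) in frame 2.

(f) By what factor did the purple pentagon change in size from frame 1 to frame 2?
0.8×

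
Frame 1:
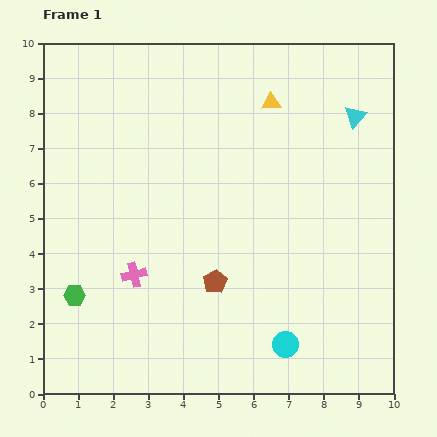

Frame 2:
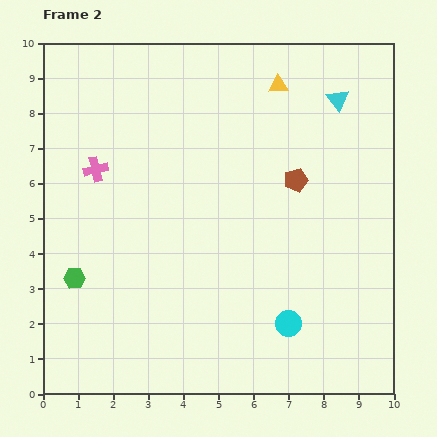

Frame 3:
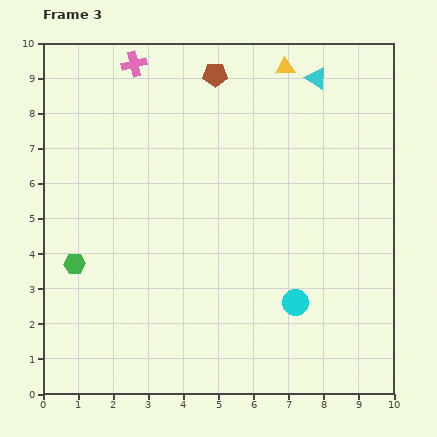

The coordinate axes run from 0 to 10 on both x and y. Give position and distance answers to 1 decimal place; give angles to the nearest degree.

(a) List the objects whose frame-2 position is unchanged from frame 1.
none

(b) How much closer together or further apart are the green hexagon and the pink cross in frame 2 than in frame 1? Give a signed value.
+1.4

Distance in frame 1: 1.8. Distance in frame 2: 3.2.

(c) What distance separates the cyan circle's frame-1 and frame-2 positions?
0.6

The cyan circle moved from (6.9, 1.4) to (7.0, 2.0), a distance of √(0.1² + 0.6²) ≈ 0.6.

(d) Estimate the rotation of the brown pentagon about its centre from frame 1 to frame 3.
31° clockwise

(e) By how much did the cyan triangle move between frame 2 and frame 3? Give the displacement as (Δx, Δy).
(-0.6, 0.6)

The cyan triangle was at (8.4, 8.4) in frame 2 and (7.8, 9.0) in frame 3.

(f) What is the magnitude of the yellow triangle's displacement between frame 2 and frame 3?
0.5

The yellow triangle moved from (6.7, 8.8) to (6.9, 9.3), a distance of √(0.2² + 0.5²) ≈ 0.5.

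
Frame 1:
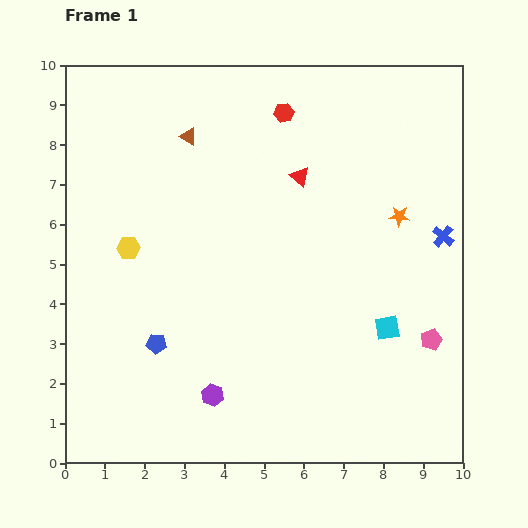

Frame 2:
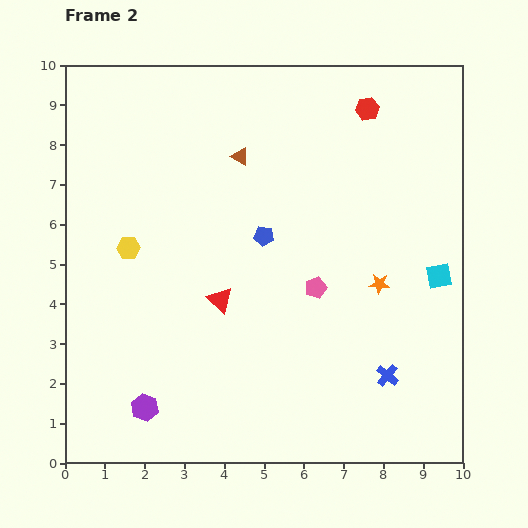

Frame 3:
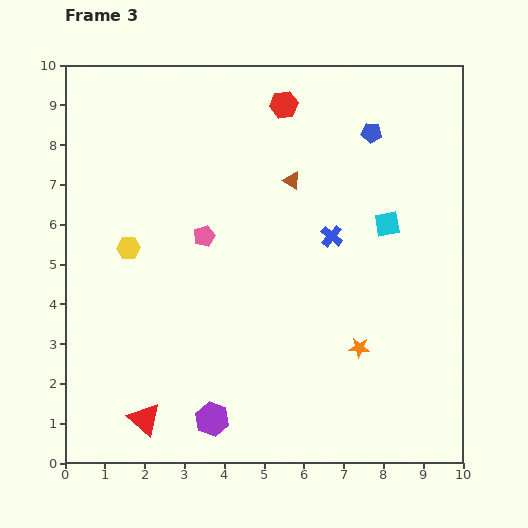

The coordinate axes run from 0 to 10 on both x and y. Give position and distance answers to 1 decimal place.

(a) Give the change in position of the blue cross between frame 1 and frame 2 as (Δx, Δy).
(-1.4, -3.5)

The blue cross was at (9.5, 5.7) in frame 1 and (8.1, 2.2) in frame 2.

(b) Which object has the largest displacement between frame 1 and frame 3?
the blue pentagon

(moved 7.6; next 7.2)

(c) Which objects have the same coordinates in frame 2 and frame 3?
the yellow hexagon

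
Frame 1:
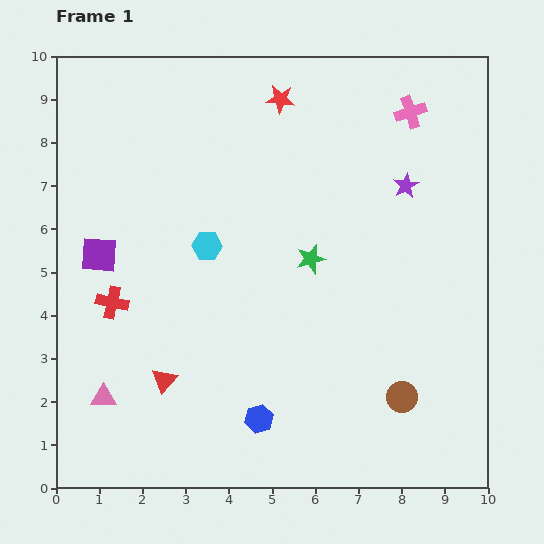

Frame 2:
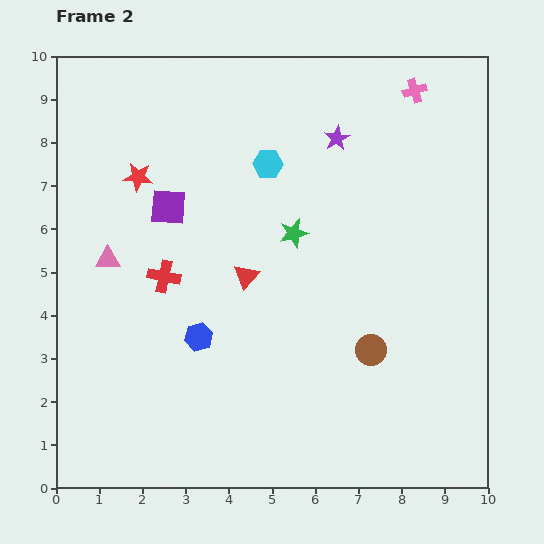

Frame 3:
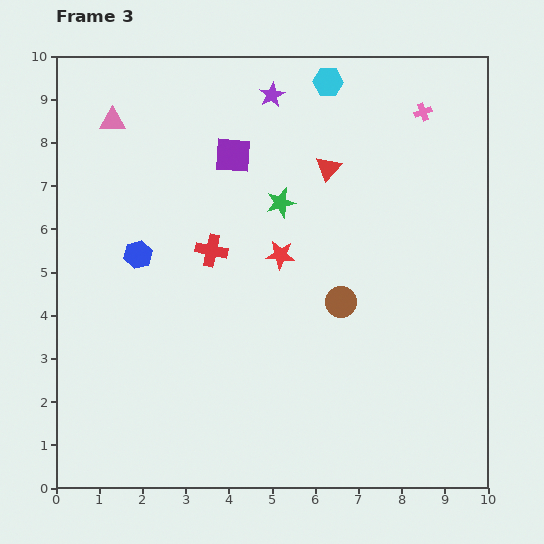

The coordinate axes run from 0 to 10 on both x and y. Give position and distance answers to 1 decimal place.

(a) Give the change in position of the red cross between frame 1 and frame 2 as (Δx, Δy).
(1.2, 0.6)

The red cross was at (1.3, 4.3) in frame 1 and (2.5, 4.9) in frame 2.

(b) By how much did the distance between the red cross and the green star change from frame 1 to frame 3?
-2.8

Distance in frame 1: 4.7. Distance in frame 3: 1.9.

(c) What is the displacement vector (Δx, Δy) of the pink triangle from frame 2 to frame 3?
(0.1, 3.2)

The pink triangle was at (1.2, 5.3) in frame 2 and (1.3, 8.5) in frame 3.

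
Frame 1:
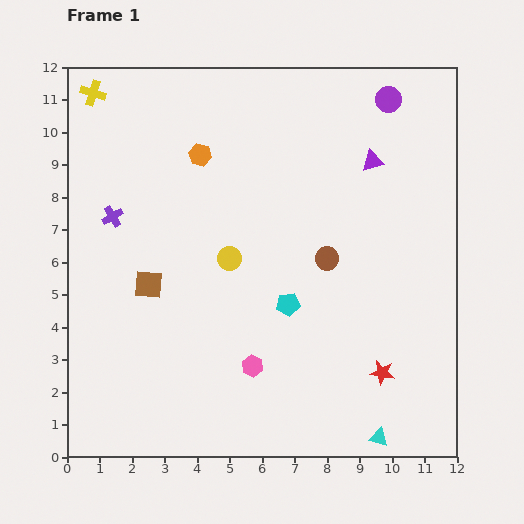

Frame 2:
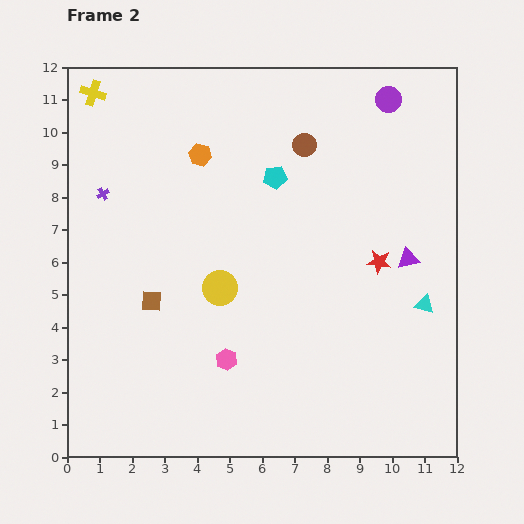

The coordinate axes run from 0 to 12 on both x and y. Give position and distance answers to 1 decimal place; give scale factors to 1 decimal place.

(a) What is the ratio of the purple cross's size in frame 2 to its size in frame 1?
0.6×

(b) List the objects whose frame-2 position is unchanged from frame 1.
the yellow cross, the orange hexagon, the purple circle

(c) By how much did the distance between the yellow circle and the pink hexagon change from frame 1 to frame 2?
-1.2

Distance in frame 1: 3.4. Distance in frame 2: 2.2.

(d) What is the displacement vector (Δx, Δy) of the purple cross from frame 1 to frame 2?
(-0.3, 0.7)

The purple cross was at (1.4, 7.4) in frame 1 and (1.1, 8.1) in frame 2.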